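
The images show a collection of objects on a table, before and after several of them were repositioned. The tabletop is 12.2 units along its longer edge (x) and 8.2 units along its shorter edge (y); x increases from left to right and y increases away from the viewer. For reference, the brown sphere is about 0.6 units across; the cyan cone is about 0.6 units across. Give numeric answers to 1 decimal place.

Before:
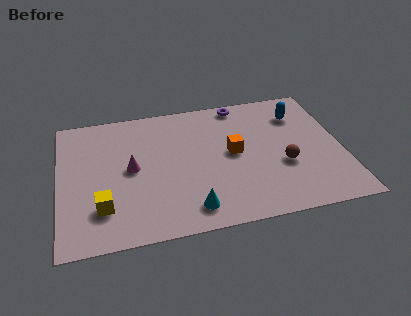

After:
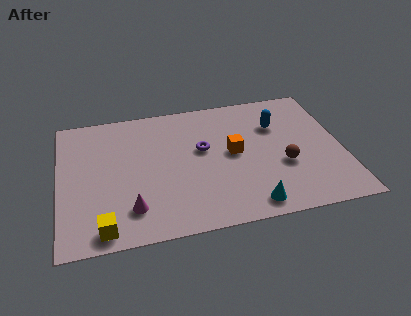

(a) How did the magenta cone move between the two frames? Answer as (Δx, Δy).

(-0.1, -2.4)

From the two frames, the magenta cone sits at roughly (3.1, 4.2) before and (3.0, 1.8) after.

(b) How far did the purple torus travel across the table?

3.2

The purple torus was near (8.0, 7.4) before and (6.2, 4.8) after, so it travelled √(1.8² + 2.6²) ≈ 3.2 units.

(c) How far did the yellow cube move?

1.2

The yellow cube moved from about (1.8, 2.1) to (1.8, 0.9), a distance of √(0.0² + 1.2²) ≈ 1.2.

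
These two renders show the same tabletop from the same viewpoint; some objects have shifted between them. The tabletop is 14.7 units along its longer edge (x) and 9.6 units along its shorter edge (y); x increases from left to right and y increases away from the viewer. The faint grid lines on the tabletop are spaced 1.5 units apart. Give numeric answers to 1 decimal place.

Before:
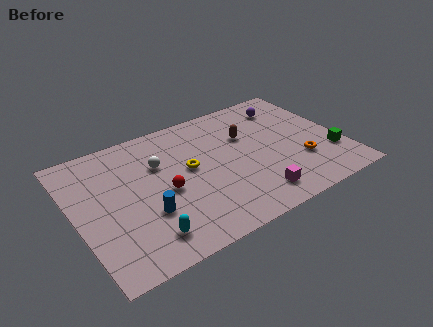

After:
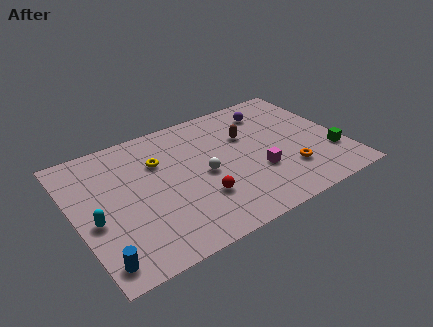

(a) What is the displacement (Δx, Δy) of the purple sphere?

(-1.0, 0.0)

The purple sphere was at about (12.3, 7.7) and moved to about (11.3, 7.7).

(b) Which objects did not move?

the green cube and the brown capsule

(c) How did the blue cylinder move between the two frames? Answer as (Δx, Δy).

(-2.8, -1.9)

From the two frames, the blue cylinder sits at roughly (3.6, 3.2) before and (0.8, 1.3) after.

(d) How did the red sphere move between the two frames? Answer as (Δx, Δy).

(1.7, -1.4)

The red sphere started near (4.8, 4.3) and ended near (6.5, 2.9).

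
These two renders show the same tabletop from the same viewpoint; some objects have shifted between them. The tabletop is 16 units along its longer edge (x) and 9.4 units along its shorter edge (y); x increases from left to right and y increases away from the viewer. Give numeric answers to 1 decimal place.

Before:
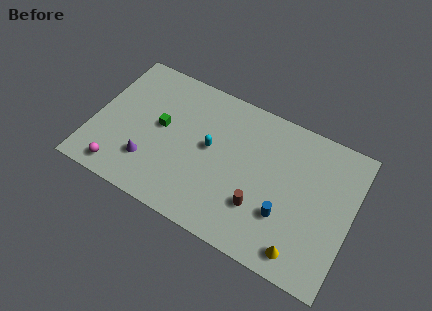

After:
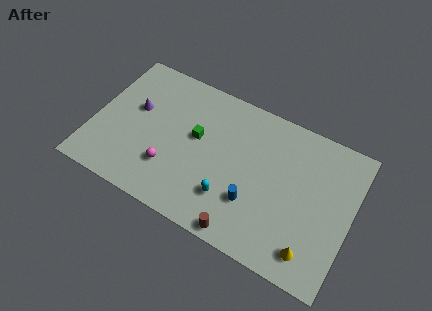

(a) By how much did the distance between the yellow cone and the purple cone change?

+2.5

The distance was about 9.8 in the first image and 12.3 in the second, so they moved 2.5 units further apart.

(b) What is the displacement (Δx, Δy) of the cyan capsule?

(1.6, -2.6)

The cyan capsule was at about (7.2, 5.1) and moved to about (8.8, 2.5).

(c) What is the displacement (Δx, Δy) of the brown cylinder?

(-0.7, -2.0)

The brown cylinder started near (10.6, 2.8) and ended near (9.9, 0.8).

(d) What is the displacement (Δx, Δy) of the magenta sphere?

(2.9, 1.5)

The magenta sphere was at about (2.1, 1.2) and moved to about (5.0, 2.7).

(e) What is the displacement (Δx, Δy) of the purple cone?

(-1.3, 3.1)

The purple cone was at about (3.7, 2.5) and moved to about (2.4, 5.6).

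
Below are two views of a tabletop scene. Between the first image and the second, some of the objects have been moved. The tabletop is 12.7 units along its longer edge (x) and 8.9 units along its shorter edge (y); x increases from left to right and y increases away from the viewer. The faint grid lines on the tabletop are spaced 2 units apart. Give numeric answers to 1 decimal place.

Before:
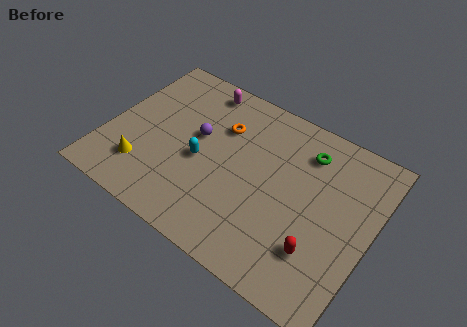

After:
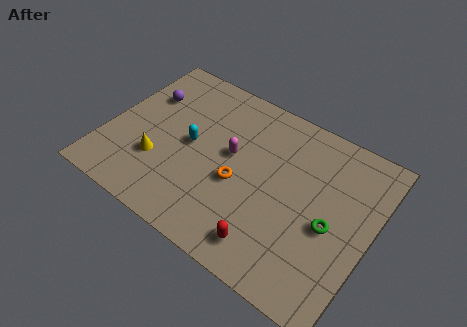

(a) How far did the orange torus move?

2.8

From (5.2, 6.2) to (6.5, 3.7), the orange torus covered √(1.3² + 2.5²) ≈ 2.8 units.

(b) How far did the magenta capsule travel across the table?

3.5

The magenta capsule was near (3.8, 7.8) before and (5.9, 5.0) after, so it travelled √(2.1² + 2.8²) ≈ 3.5 units.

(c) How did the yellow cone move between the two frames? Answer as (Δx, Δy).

(0.6, 0.7)

The yellow cone was at about (2.1, 2.1) and moved to about (2.7, 2.8).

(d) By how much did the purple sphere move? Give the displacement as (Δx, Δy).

(-2.8, 1.0)

The purple sphere started near (4.2, 5.1) and ended near (1.4, 6.1).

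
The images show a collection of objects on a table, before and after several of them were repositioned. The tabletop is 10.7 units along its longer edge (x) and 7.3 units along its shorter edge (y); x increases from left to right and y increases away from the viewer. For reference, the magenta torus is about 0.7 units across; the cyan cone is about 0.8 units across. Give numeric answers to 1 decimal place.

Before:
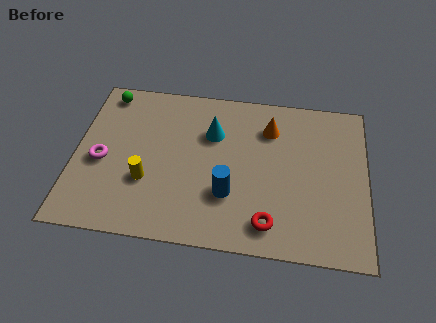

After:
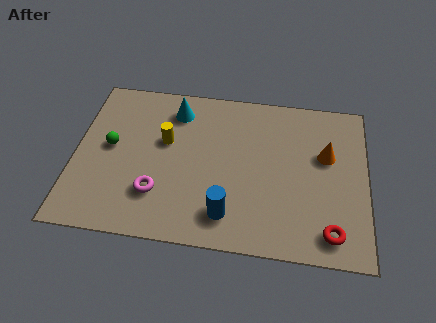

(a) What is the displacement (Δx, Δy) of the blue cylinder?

(0.0, -0.9)

The blue cylinder started near (5.7, 2.3) and ended near (5.7, 1.4).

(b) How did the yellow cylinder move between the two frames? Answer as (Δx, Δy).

(0.6, 1.9)

The yellow cylinder was at about (2.7, 2.5) and moved to about (3.3, 4.4).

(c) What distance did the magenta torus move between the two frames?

2.4

The magenta torus was near (1.0, 3.2) before and (3.1, 2.0) after, so it travelled √(2.1² + 1.2²) ≈ 2.4 units.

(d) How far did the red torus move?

2.2

The red torus moved from about (7.2, 1.2) to (9.4, 1.1), a distance of √(2.2² + 0.1²) ≈ 2.2.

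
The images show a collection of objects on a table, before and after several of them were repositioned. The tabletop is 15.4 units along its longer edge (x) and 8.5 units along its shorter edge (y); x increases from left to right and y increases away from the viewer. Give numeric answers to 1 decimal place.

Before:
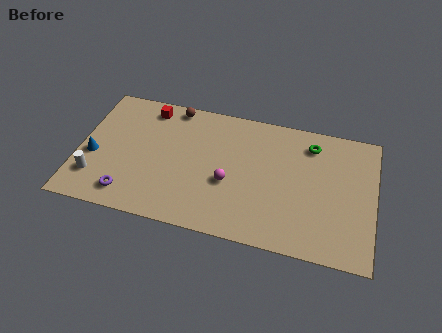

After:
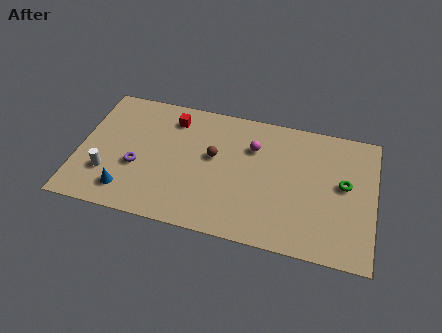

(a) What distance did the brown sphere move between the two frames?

3.6

The brown sphere was near (4.7, 7.7) before and (7.0, 4.9) after, so it travelled √(2.3² + 2.8²) ≈ 3.6 units.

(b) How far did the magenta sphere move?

2.8

From (7.9, 3.4) to (9.0, 6.0), the magenta sphere covered √(1.1² + 2.6²) ≈ 2.8 units.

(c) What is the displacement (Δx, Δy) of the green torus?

(1.8, -2.2)

The green torus was at about (12.0, 6.9) and moved to about (13.8, 4.7).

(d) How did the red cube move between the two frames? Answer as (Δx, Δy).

(1.3, -0.4)

From the two frames, the red cube sits at roughly (3.4, 7.3) before and (4.7, 6.9) after.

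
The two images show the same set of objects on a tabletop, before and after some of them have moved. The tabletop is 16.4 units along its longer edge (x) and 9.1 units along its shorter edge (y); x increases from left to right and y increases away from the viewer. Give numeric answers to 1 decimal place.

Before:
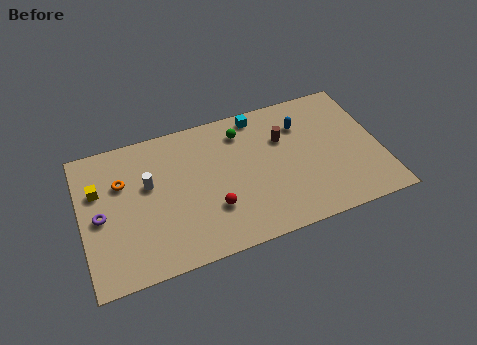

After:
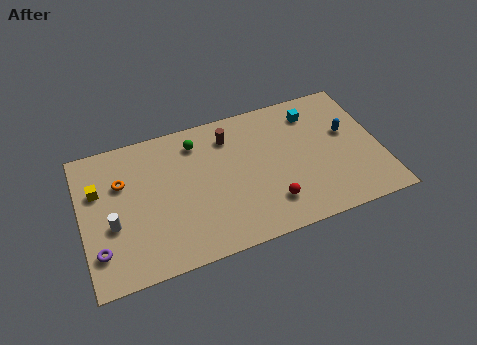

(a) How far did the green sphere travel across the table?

2.5

From (9.0, 7.3) to (6.5, 7.4), the green sphere covered √(2.5² + 0.1²) ≈ 2.5 units.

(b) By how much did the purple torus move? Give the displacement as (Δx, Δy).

(-0.2, -2.1)

The purple torus started near (1.0, 4.3) and ended near (0.8, 2.2).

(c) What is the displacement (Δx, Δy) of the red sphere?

(3.1, -0.7)

The red sphere was at about (7.0, 2.8) and moved to about (10.1, 2.1).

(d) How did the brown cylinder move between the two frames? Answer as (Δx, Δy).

(-2.9, 1.1)

The brown cylinder was at about (11.2, 6.1) and moved to about (8.3, 7.2).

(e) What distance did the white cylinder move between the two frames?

2.8

The white cylinder moved from about (3.7, 5.5) to (1.6, 3.6), a distance of √(2.1² + 1.9²) ≈ 2.8.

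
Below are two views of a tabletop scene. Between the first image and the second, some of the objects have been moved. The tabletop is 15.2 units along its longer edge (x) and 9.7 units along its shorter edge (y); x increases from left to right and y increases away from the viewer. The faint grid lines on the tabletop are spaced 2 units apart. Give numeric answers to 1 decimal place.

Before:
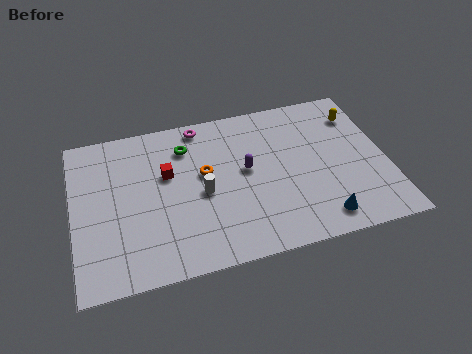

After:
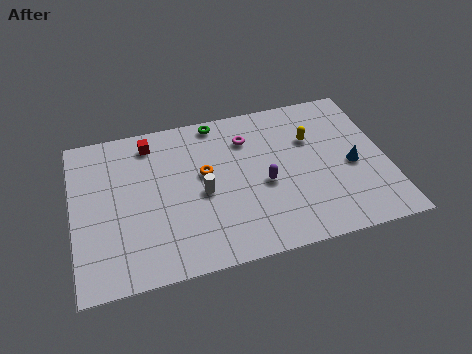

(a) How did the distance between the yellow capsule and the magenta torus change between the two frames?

-4.6

The distance was about 7.8 in the first image and 3.2 in the second, so they moved 4.6 units closer together.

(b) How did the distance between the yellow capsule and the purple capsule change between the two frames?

-2.7

Before: roughly 6.1 units apart; after: 3.4. That's 2.7 units closer together.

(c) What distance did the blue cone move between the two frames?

3.4

From (11.7, 1.4) to (13.5, 4.3), the blue cone covered √(1.8² + 2.9²) ≈ 3.4 units.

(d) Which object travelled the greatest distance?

the blue cone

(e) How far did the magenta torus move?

2.6

From (6.4, 8.7) to (8.6, 7.3), the magenta torus covered √(2.2² + 1.4²) ≈ 2.6 units.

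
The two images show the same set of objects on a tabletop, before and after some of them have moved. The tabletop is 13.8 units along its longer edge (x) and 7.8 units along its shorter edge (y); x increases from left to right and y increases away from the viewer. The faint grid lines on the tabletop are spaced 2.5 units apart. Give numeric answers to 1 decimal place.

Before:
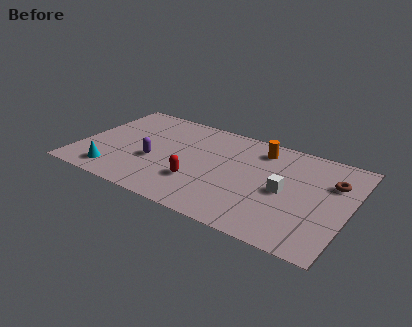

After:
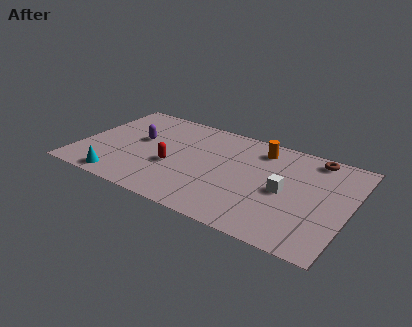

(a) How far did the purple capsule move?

1.7

From (3.9, 3.1) to (2.9, 4.5), the purple capsule covered √(1.0² + 1.4²) ≈ 1.7 units.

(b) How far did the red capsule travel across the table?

1.6

From (6.3, 2.4) to (4.9, 3.1), the red capsule covered √(1.4² + 0.7²) ≈ 1.6 units.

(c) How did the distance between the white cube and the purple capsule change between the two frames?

+1.0

They were about 6.7 units apart before and 7.7 after — 1.0 units further apart.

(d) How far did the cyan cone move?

0.6

From (2.1, 1.3) to (2.5, 0.9), the cyan cone covered √(0.4² + 0.4²) ≈ 0.6 units.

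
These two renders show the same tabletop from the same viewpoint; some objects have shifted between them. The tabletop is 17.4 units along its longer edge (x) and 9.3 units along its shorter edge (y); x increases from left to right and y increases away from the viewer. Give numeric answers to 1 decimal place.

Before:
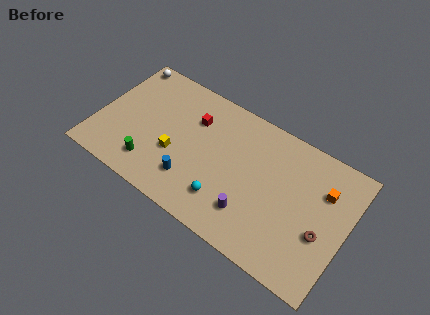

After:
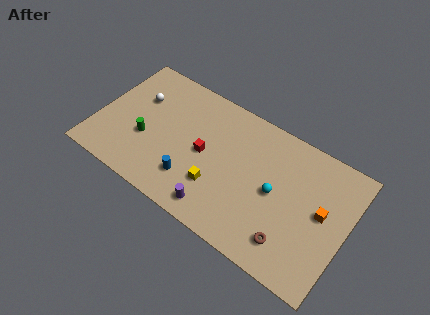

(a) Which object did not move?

the blue cylinder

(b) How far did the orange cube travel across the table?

1.5

The orange cube was near (15.6, 6.5) before and (15.7, 5.0) after, so it travelled √(0.1² + 1.5²) ≈ 1.5 units.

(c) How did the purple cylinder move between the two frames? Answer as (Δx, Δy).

(-2.2, -1.0)

The purple cylinder was at about (11.2, 2.3) and moved to about (9.0, 1.3).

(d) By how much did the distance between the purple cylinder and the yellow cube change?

-4.2

They were about 5.7 units apart before and 1.5 after — 4.2 units closer together.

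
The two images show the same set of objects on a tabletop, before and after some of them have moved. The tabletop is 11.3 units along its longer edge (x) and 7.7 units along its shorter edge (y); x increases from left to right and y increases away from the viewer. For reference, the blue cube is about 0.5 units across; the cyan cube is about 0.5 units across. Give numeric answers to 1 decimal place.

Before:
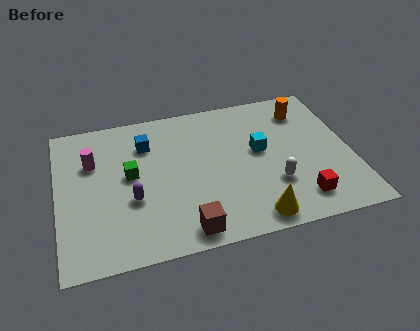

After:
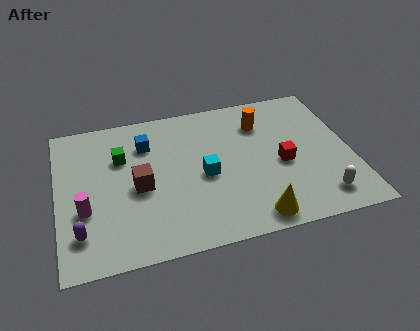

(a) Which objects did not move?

the yellow cone and the blue cube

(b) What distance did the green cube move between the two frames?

1.0

From (2.8, 4.2) to (2.5, 5.2), the green cube covered √(0.3² + 1.0²) ≈ 1.0 units.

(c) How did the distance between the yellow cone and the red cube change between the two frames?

+0.9

Before: roughly 1.9 units apart; after: 2.8. That's 0.9 units further apart.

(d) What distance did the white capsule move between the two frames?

2.0

From (8.2, 2.4) to (9.9, 1.3), the white capsule covered √(1.7² + 1.1²) ≈ 2.0 units.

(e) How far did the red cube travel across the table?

2.1

The red cube moved from about (9.1, 1.4) to (8.6, 3.4), a distance of √(0.5² + 2.0²) ≈ 2.1.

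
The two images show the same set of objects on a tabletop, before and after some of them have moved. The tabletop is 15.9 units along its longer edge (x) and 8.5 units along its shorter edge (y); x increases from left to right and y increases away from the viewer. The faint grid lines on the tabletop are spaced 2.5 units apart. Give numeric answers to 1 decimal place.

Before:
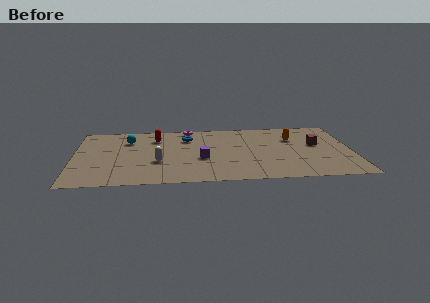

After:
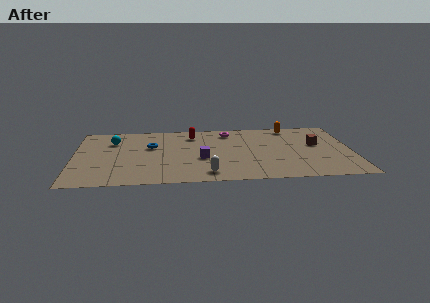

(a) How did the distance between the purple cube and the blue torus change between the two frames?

+0.4

Before: roughly 3.1 units apart; after: 3.5. That's 0.4 units further apart.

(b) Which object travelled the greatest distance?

the white capsule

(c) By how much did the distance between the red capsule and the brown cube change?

-2.0

They were about 9.3 units apart before and 7.3 after — 2.0 units closer together.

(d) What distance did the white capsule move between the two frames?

3.3

The white capsule moved from about (4.8, 3.1) to (7.6, 1.3), a distance of √(2.8² + 1.8²) ≈ 3.3.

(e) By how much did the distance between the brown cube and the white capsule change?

-2.0

The distance was about 9.3 in the first image and 7.3 in the second, so they moved 2.0 units closer together.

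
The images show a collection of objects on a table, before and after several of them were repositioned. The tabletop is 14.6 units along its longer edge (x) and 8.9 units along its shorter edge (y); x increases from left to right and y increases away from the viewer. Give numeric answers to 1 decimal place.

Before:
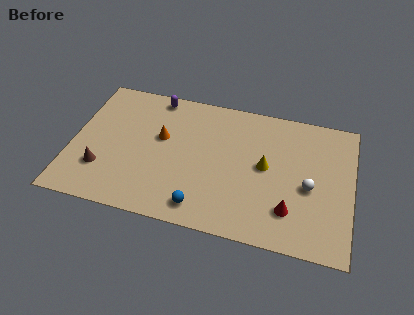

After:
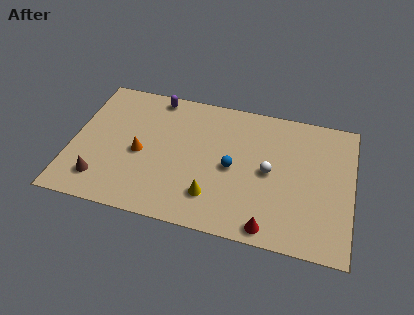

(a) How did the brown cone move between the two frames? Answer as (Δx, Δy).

(0.0, -0.7)

The brown cone started near (1.7, 2.5) and ended near (1.7, 1.8).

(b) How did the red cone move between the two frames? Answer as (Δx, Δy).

(-1.0, -1.3)

The red cone was at about (11.5, 2.2) and moved to about (10.5, 0.9).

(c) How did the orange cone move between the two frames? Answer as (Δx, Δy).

(-1.0, -1.3)

The orange cone was at about (4.6, 5.3) and moved to about (3.6, 4.0).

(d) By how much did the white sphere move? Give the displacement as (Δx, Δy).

(-2.1, 0.5)

The white sphere started near (12.4, 3.9) and ended near (10.3, 4.4).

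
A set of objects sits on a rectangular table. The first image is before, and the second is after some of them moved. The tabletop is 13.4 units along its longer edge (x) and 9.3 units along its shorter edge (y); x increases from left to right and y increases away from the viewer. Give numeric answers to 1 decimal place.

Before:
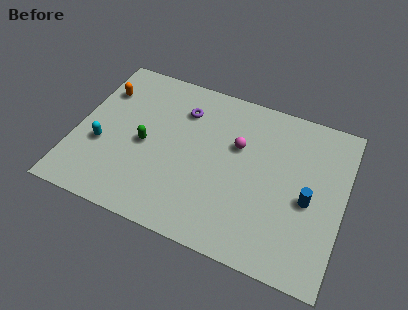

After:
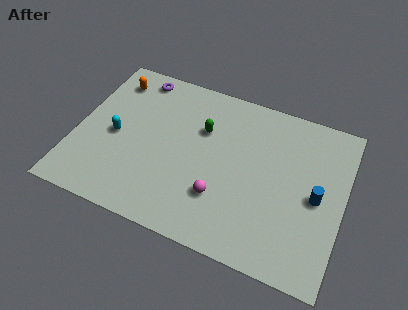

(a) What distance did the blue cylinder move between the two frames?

0.5

From (11.7, 4.1) to (12.1, 4.4), the blue cylinder covered √(0.4² + 0.3²) ≈ 0.5 units.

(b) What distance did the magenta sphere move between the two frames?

3.2

The magenta sphere moved from about (8.0, 5.9) to (7.5, 2.7), a distance of √(0.5² + 3.2²) ≈ 3.2.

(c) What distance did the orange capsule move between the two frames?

0.9

From (1.0, 6.8) to (1.4, 7.6), the orange capsule covered √(0.4² + 0.8²) ≈ 0.9 units.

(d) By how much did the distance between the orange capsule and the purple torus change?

-2.8

They were about 4.1 units apart before and 1.3 after — 2.8 units closer together.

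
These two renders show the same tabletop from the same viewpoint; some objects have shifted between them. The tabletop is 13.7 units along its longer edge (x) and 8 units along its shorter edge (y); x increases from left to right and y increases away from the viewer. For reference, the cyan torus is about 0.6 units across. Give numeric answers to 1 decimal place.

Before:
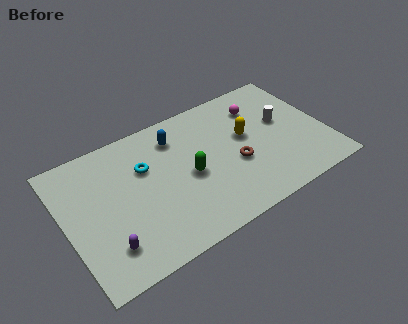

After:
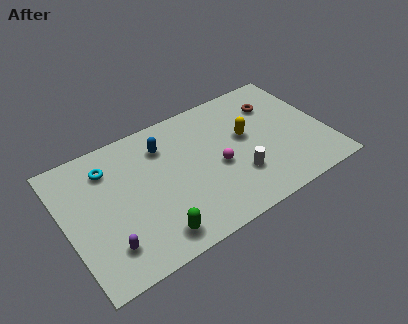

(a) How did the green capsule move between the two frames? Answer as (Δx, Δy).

(-2.3, -2.5)

The green capsule started near (6.4, 3.7) and ended near (4.1, 1.2).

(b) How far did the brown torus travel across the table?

3.7

The brown torus moved from about (8.8, 3.2) to (11.4, 5.9), a distance of √(2.6² + 2.7²) ≈ 3.7.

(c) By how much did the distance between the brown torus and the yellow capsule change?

+0.6

The distance was about 1.6 in the first image and 2.2 in the second, so they moved 0.6 units further apart.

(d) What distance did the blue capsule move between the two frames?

0.7

The blue capsule was near (6.1, 6.3) before and (5.4, 6.1) after, so it travelled √(0.7² + 0.2²) ≈ 0.7 units.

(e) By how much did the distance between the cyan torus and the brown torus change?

+3.9

The distance was about 5.0 in the first image and 8.9 in the second, so they moved 3.9 units further apart.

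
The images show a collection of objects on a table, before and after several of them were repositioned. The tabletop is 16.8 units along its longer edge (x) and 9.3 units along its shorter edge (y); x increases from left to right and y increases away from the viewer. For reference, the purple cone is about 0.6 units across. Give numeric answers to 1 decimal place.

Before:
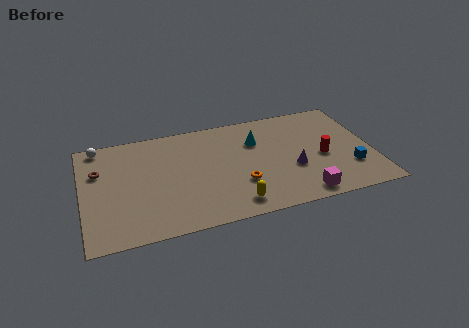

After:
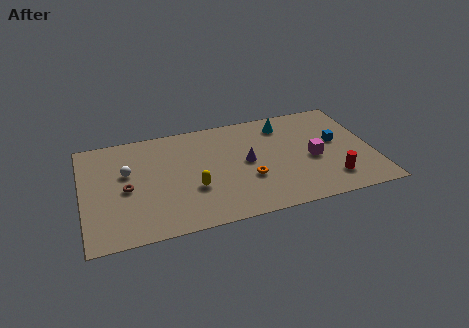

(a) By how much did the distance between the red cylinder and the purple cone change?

+3.6

Before: roughly 1.9 units apart; after: 5.5. That's 3.6 units further apart.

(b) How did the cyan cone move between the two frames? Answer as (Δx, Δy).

(1.7, 1.1)

The cyan cone started near (10.2, 6.5) and ended near (11.9, 7.6).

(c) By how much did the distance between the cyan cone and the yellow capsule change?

+1.7

The distance was about 5.4 in the first image and 7.1 in the second, so they moved 1.7 units further apart.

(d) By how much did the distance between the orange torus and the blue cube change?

-0.8

The distance was about 6.4 in the first image and 5.6 in the second, so they moved 0.8 units closer together.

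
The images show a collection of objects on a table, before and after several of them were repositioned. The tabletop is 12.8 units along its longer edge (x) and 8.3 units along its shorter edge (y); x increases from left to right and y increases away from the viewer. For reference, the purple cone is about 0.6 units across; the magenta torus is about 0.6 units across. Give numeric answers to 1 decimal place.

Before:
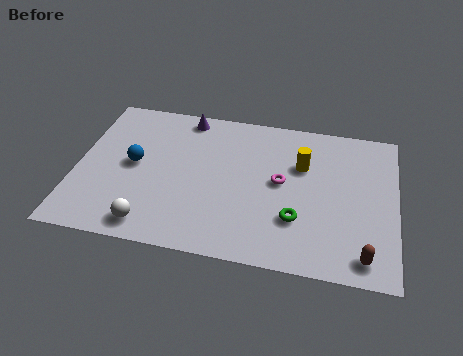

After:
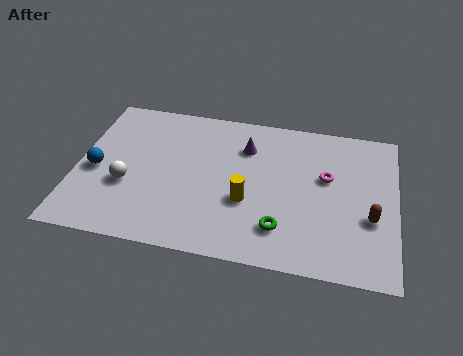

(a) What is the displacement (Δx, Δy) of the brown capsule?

(0.2, 2.0)

The brown capsule was at about (11.6, 1.1) and moved to about (11.8, 3.1).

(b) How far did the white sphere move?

2.3

The white sphere was near (3.2, 1.1) before and (2.1, 3.1) after, so it travelled √(1.1² + 2.0²) ≈ 2.3 units.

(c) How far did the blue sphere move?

1.6

The blue sphere was near (2.3, 4.3) before and (0.8, 3.7) after, so it travelled √(1.5² + 0.6²) ≈ 1.6 units.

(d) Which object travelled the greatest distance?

the yellow cylinder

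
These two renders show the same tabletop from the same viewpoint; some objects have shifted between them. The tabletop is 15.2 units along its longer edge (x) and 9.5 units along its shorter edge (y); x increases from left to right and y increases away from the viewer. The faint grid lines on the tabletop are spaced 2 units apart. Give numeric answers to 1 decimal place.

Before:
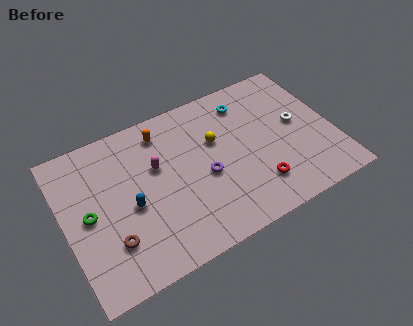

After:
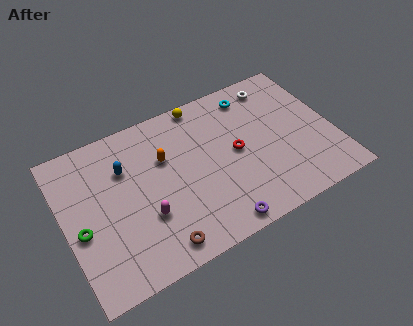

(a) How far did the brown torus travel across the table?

2.8

The brown torus was near (2.3, 2.6) before and (4.7, 1.2) after, so it travelled √(2.4² + 1.4²) ≈ 2.8 units.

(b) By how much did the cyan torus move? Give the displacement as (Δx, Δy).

(0.4, 0.3)

From the two frames, the cyan torus sits at roughly (10.7, 7.7) before and (11.1, 8.0) after.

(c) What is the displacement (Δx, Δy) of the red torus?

(-0.8, 2.6)

From the two frames, the red torus sits at roughly (10.5, 2.2) before and (9.7, 4.8) after.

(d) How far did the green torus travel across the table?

0.9

The green torus was near (1.3, 4.7) before and (0.8, 4.0) after, so it travelled √(0.5² + 0.7²) ≈ 0.9 units.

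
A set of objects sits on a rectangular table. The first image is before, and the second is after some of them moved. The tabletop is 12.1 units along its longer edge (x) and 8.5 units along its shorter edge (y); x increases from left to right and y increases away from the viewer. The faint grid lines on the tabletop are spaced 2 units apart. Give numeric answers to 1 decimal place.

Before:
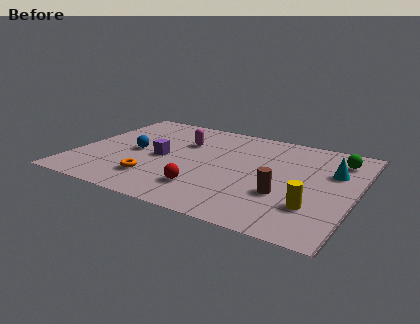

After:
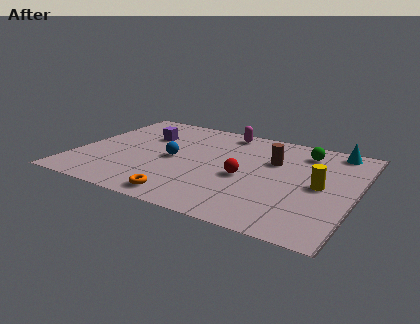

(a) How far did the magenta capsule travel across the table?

2.3

From (4.4, 5.8) to (6.0, 7.5), the magenta capsule covered √(1.6² + 1.7²) ≈ 2.3 units.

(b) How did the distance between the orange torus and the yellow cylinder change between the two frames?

-0.5

The distance was about 6.8 in the first image and 6.3 in the second, so they moved 0.5 units closer together.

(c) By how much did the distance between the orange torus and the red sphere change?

+1.3

The distance was about 2.2 in the first image and 3.5 in the second, so they moved 1.3 units further apart.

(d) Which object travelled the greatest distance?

the brown cylinder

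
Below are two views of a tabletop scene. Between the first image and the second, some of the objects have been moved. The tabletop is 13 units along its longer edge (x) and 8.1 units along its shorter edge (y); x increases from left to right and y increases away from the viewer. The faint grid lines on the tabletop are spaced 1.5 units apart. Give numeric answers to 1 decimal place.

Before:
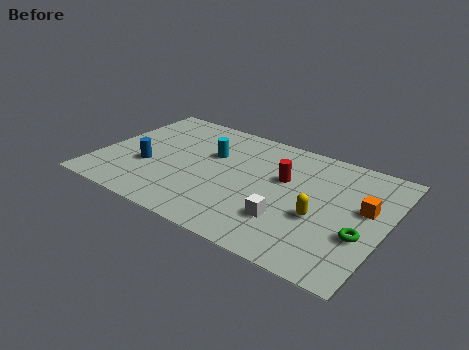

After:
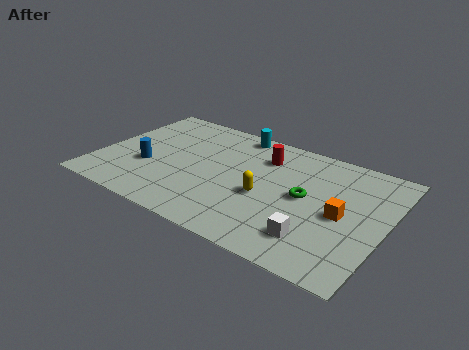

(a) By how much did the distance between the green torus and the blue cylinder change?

-2.6

Before: roughly 9.8 units apart; after: 7.2. That's 2.6 units closer together.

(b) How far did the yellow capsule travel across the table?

2.5

The yellow capsule was near (10.2, 3.2) before and (7.7, 3.4) after, so it travelled √(2.5² + 0.2²) ≈ 2.5 units.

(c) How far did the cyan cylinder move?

2.2

The cyan cylinder moved from about (4.9, 5.2) to (5.7, 7.3), a distance of √(0.8² + 2.1²) ≈ 2.2.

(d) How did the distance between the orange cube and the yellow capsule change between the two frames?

+1.1

The distance was about 2.3 in the first image and 3.4 in the second, so they moved 1.1 units further apart.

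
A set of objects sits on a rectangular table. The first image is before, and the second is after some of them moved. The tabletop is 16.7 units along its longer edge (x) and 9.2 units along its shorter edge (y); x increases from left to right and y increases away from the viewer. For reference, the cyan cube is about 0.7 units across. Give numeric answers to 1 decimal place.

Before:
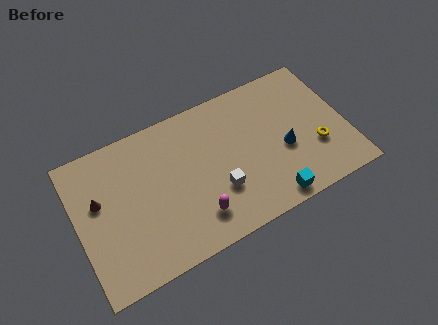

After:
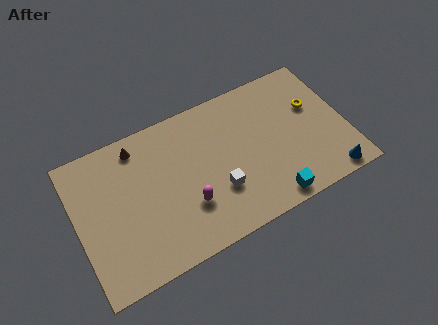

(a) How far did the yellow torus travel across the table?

2.7

The yellow torus was near (14.7, 3.1) before and (14.9, 5.8) after, so it travelled √(0.2² + 2.7²) ≈ 2.7 units.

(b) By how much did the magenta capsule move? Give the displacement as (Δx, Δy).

(-0.4, 0.9)

The magenta capsule started near (7.0, 2.0) and ended near (6.6, 2.9).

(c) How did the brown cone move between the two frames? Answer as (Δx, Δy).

(2.7, 2.3)

From the two frames, the brown cone sits at roughly (1.4, 5.6) before and (4.1, 7.9) after.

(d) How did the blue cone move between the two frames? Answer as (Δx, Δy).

(2.4, -2.9)

From the two frames, the blue cone sits at roughly (12.8, 3.8) before and (15.2, 0.9) after.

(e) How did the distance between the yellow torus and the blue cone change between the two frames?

+2.9

They were about 2.0 units apart before and 4.9 after — 2.9 units further apart.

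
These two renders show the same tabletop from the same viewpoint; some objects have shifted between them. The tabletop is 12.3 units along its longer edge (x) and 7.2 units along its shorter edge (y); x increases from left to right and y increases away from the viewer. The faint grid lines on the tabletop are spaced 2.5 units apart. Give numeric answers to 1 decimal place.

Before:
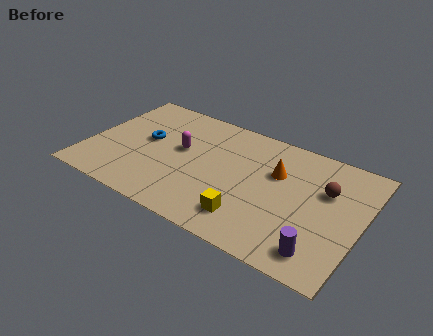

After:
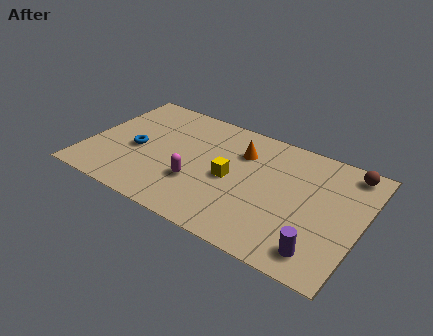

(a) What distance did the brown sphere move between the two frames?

1.8

The brown sphere was near (10.6, 4.7) before and (11.4, 6.3) after, so it travelled √(0.8² + 1.6²) ≈ 1.8 units.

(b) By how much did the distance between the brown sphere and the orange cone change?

+2.6

Before: roughly 2.2 units apart; after: 4.8. That's 2.6 units further apart.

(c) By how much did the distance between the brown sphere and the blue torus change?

+1.6

Before: roughly 8.1 units apart; after: 9.7. That's 1.6 units further apart.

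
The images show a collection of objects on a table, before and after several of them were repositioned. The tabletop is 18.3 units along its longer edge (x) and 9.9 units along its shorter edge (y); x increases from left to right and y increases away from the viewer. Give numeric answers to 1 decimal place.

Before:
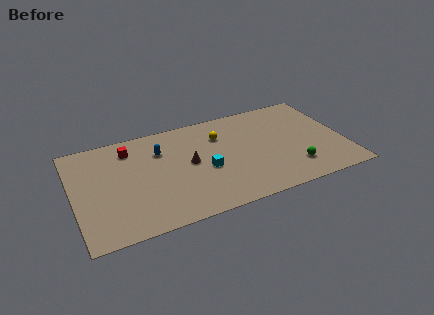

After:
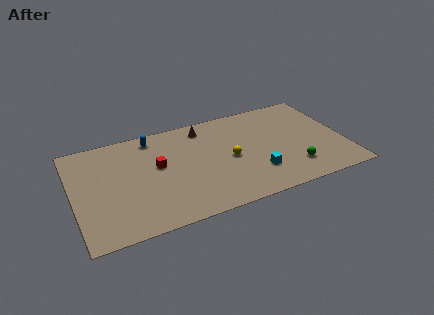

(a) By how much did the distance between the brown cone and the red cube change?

-0.4

They were about 4.7 units apart before and 4.3 after — 0.4 units closer together.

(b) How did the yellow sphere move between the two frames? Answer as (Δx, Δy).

(0.4, -2.5)

From the two frames, the yellow sphere sits at roughly (10.1, 7.2) before and (10.5, 4.7) after.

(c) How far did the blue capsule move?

1.6

From (6.0, 7.1) to (5.6, 8.6), the blue capsule covered √(0.4² + 1.5²) ≈ 1.6 units.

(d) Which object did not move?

the green sphere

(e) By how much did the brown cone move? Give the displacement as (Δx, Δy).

(1.3, 3.2)

The brown cone was at about (7.8, 5.2) and moved to about (9.1, 8.4).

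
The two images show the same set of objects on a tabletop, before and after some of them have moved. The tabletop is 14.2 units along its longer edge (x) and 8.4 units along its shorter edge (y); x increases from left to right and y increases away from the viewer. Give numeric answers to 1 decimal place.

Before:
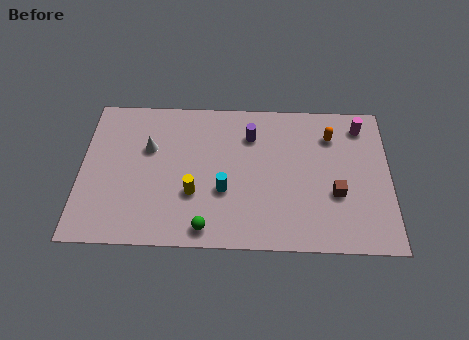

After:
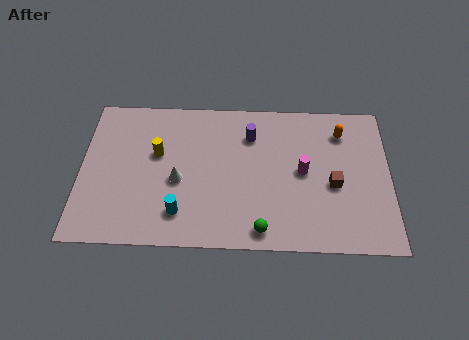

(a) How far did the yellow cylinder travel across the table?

2.8

From (5.2, 2.9) to (3.5, 5.1), the yellow cylinder covered √(1.7² + 2.2²) ≈ 2.8 units.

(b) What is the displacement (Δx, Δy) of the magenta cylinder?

(-2.7, -2.7)

The magenta cylinder was at about (12.9, 7.0) and moved to about (10.2, 4.3).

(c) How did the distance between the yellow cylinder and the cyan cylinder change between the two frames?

+2.1

Before: roughly 1.4 units apart; after: 3.5. That's 2.1 units further apart.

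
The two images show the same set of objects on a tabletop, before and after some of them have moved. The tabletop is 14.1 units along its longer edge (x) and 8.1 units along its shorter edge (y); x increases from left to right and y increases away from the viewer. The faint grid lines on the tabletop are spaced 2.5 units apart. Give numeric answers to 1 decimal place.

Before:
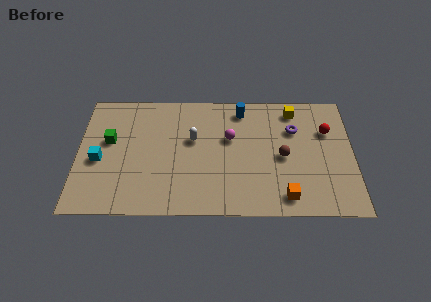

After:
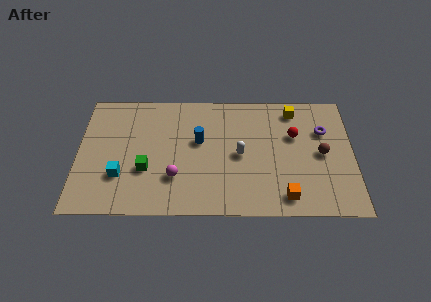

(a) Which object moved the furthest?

the magenta sphere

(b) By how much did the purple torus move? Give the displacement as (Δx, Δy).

(1.5, -0.1)

The purple torus started near (11.1, 5.6) and ended near (12.6, 5.5).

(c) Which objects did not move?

the yellow cube and the orange cube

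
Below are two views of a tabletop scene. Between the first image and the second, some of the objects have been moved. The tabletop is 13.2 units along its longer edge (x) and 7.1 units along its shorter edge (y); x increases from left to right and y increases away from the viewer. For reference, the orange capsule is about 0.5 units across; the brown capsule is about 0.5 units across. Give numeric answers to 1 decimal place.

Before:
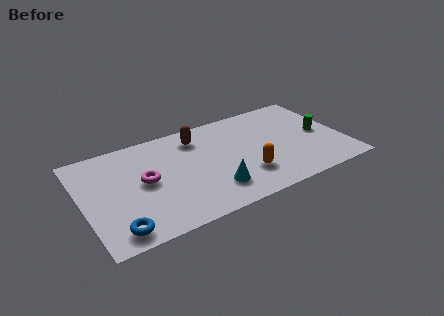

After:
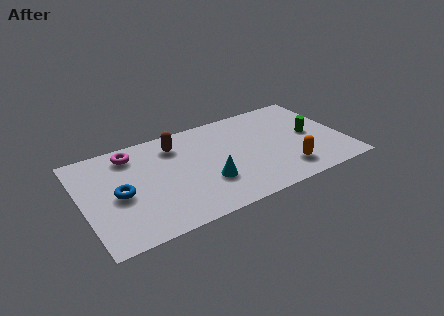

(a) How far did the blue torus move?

2.3

From (1.4, 1.0) to (1.8, 3.3), the blue torus covered √(0.4² + 2.3²) ≈ 2.3 units.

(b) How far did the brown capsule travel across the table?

1.1

The brown capsule moved from about (6.0, 5.7) to (4.9, 5.6), a distance of √(1.1² + 0.1²) ≈ 1.1.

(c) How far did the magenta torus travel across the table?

2.2

From (3.1, 3.7) to (2.7, 5.9), the magenta torus covered √(0.4² + 2.2²) ≈ 2.2 units.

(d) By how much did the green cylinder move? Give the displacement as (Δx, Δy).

(-0.5, 0.1)

The green cylinder was at about (12.1, 3.5) and moved to about (11.6, 3.6).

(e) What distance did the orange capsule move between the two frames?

2.1

The orange capsule moved from about (8.0, 2.0) to (10.0, 1.5), a distance of √(2.0² + 0.5²) ≈ 2.1.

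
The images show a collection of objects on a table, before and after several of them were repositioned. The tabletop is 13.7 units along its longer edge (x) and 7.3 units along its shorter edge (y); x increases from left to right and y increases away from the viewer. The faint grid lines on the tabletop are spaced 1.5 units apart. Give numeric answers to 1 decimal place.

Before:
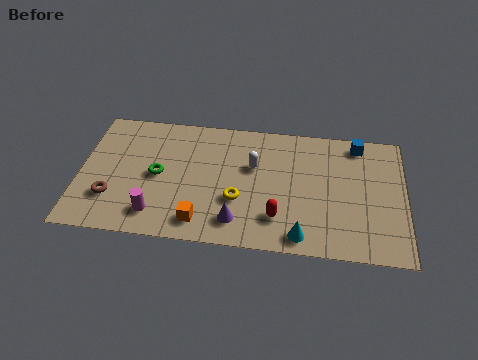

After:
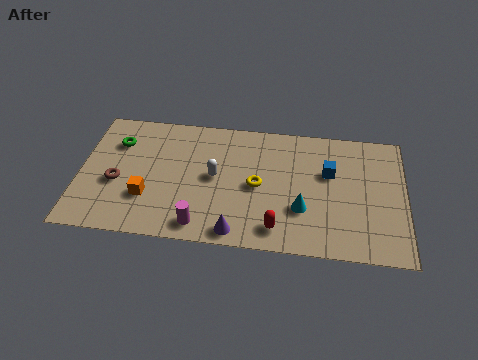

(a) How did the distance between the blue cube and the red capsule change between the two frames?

-1.7

They were about 5.7 units apart before and 4.0 after — 1.7 units closer together.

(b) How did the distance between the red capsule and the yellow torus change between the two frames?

+0.6

The distance was about 1.9 in the first image and 2.5 in the second, so they moved 0.6 units further apart.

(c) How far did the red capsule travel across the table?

0.6

The red capsule moved from about (8.4, 1.8) to (8.4, 1.2), a distance of √(0.0² + 0.6²) ≈ 0.6.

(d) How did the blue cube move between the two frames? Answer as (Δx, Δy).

(-1.2, -1.8)

The blue cube started near (11.7, 6.4) and ended near (10.5, 4.6).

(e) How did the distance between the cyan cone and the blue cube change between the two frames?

-3.5

The distance was about 6.0 in the first image and 2.5 in the second, so they moved 3.5 units closer together.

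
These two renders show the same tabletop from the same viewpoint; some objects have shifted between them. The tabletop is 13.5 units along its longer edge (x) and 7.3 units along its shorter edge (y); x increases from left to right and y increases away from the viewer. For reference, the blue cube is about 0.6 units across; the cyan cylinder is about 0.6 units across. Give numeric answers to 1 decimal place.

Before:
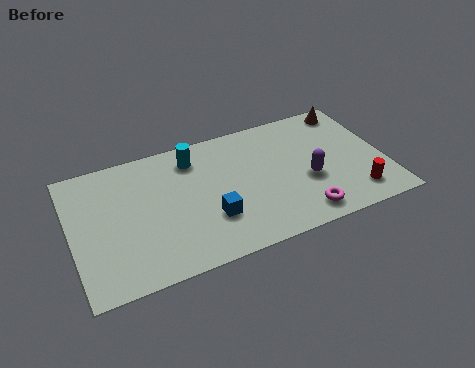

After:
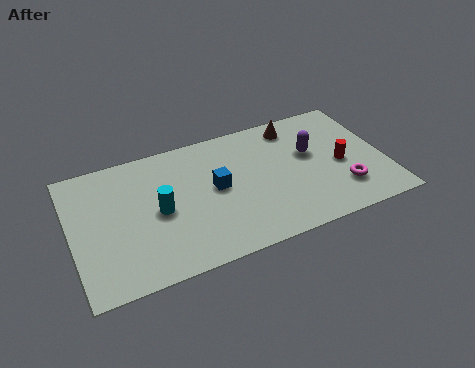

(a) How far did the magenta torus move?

2.1

From (9.6, 1.1) to (11.5, 1.9), the magenta torus covered √(1.9² + 0.8²) ≈ 2.1 units.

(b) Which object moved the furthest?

the cyan cylinder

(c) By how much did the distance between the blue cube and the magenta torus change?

+1.7

Before: roughly 4.0 units apart; after: 5.7. That's 1.7 units further apart.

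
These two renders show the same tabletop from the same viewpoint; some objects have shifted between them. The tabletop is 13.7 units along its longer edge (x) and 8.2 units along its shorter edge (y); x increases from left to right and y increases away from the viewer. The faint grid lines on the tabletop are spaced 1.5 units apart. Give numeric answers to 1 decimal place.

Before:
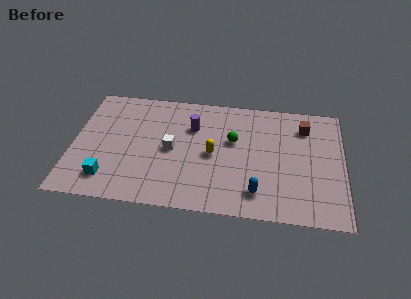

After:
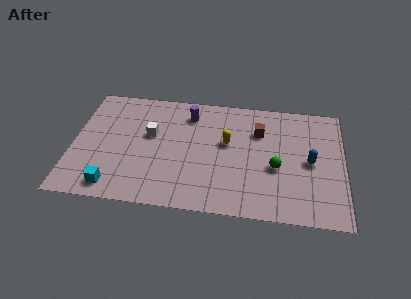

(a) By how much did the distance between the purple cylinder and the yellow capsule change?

+0.6

Before: roughly 2.1 units apart; after: 2.7. That's 0.6 units further apart.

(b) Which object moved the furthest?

the blue capsule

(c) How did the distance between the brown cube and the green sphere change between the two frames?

-1.3

Before: roughly 3.9 units apart; after: 2.6. That's 1.3 units closer together.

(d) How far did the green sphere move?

2.7

The green sphere moved from about (8.1, 5.0) to (10.3, 3.4), a distance of √(2.2² + 1.6²) ≈ 2.7.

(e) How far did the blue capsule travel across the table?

3.5

The blue capsule moved from about (9.4, 1.6) to (12.0, 4.0), a distance of √(2.6² + 2.4²) ≈ 3.5.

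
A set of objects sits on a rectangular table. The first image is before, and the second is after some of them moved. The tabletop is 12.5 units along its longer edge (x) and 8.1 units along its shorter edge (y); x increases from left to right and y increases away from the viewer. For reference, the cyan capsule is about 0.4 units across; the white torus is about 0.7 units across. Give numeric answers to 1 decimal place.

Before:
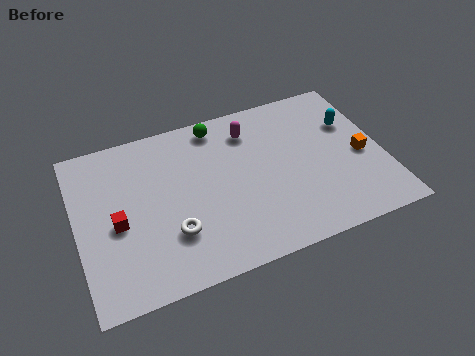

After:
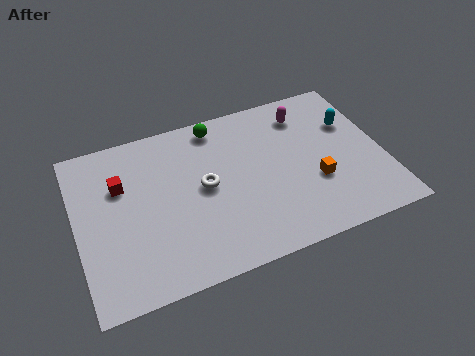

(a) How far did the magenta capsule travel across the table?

2.3

The magenta capsule moved from about (7.3, 6.4) to (9.6, 6.5), a distance of √(2.3² + 0.1²) ≈ 2.3.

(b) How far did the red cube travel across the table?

1.8

From (1.6, 3.6) to (1.9, 5.4), the red cube covered √(0.3² + 1.8²) ≈ 1.8 units.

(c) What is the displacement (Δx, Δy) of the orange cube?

(-2.0, -0.7)

From the two frames, the orange cube sits at roughly (11.6, 3.6) before and (9.6, 2.9) after.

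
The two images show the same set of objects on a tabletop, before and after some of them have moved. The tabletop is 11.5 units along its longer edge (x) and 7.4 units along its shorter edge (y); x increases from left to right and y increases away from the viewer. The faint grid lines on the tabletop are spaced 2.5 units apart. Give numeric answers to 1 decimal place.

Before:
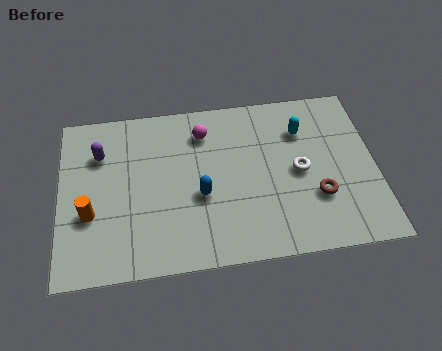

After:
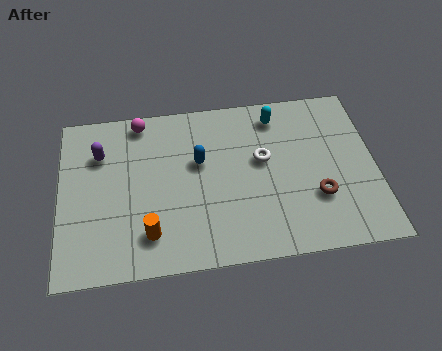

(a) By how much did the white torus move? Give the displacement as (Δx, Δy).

(-1.3, 0.7)

The white torus was at about (8.7, 3.6) and moved to about (7.4, 4.3).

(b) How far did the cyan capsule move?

1.2

The cyan capsule was near (8.9, 5.4) before and (8.0, 6.2) after, so it travelled √(0.9² + 0.8²) ≈ 1.2 units.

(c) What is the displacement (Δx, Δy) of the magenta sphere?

(-2.3, 0.8)

From the two frames, the magenta sphere sits at roughly (5.3, 5.8) before and (3.0, 6.6) after.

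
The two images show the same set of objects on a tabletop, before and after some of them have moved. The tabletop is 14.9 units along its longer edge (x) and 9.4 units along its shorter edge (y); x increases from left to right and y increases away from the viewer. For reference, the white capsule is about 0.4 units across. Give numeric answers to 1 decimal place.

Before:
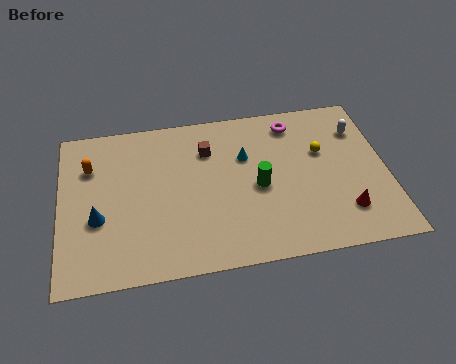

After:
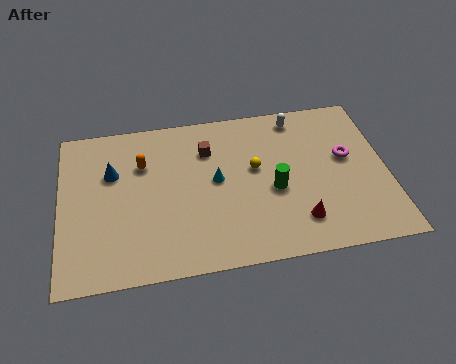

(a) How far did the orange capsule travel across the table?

2.4

From (1.4, 6.7) to (3.8, 6.5), the orange capsule covered √(2.4² + 0.2²) ≈ 2.4 units.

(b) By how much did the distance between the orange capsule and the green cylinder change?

-1.6

The distance was about 8.0 in the first image and 6.4 in the second, so they moved 1.6 units closer together.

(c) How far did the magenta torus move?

3.4

The magenta torus moved from about (10.8, 7.9) to (13.1, 5.4), a distance of √(2.3² + 2.5²) ≈ 3.4.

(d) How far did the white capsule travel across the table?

3.0

The white capsule moved from about (13.8, 7.0) to (11.0, 8.2), a distance of √(2.8² + 1.2²) ≈ 3.0.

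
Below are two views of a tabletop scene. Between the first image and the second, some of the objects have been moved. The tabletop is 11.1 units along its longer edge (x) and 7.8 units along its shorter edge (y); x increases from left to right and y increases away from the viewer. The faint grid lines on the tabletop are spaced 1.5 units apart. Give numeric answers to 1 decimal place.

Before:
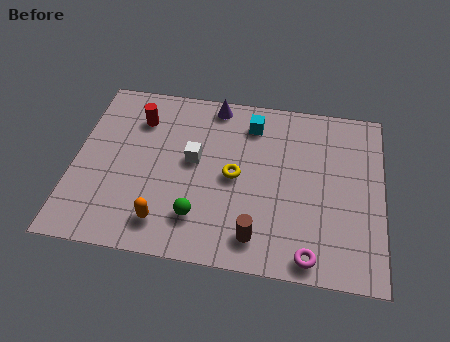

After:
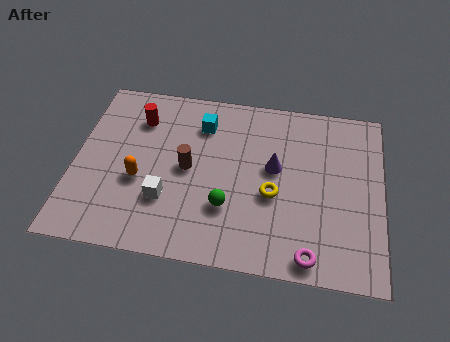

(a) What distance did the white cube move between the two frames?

2.1

The white cube moved from about (4.3, 4.3) to (3.4, 2.4), a distance of √(0.9² + 1.9²) ≈ 2.1.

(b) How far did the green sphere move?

1.2

The green sphere moved from about (4.6, 1.8) to (5.6, 2.4), a distance of √(1.0² + 0.6²) ≈ 1.2.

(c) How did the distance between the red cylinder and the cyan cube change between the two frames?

-1.8

Before: roughly 4.1 units apart; after: 2.3. That's 1.8 units closer together.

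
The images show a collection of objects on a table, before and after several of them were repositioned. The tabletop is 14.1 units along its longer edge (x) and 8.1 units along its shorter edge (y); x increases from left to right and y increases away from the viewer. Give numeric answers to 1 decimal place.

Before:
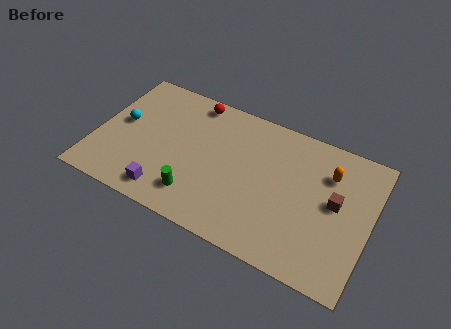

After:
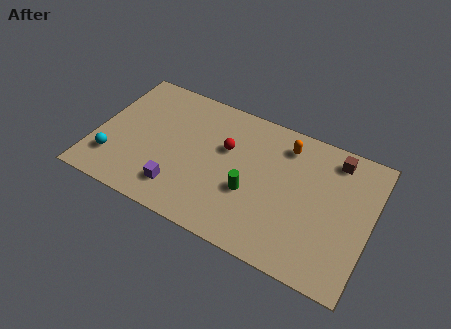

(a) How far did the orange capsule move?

2.4

The orange capsule was near (11.8, 5.9) before and (9.5, 6.6) after, so it travelled √(2.3² + 0.7²) ≈ 2.4 units.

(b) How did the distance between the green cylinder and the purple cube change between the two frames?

+2.2

Before: roughly 1.6 units apart; after: 3.8. That's 2.2 units further apart.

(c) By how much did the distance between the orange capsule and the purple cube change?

-2.2

The distance was about 9.1 in the first image and 6.9 in the second, so they moved 2.2 units closer together.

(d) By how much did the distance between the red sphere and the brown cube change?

-2.5

They were about 8.2 units apart before and 5.7 after — 2.5 units closer together.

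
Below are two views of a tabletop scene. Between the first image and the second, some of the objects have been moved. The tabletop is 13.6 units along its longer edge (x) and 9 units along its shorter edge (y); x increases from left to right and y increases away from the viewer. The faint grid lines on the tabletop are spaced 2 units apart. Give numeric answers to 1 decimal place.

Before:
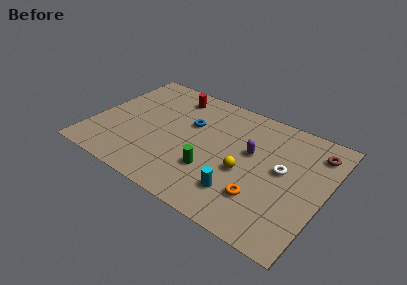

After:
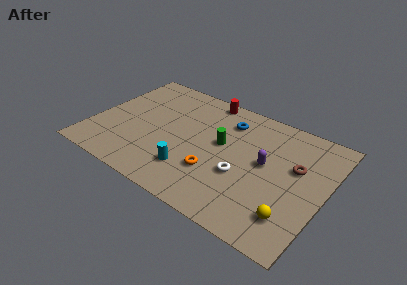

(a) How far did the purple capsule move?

1.0

The purple capsule was near (9.2, 5.3) before and (10.1, 4.9) after, so it travelled √(0.9² + 0.4²) ≈ 1.0 units.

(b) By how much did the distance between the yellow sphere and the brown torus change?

-1.5

The distance was about 5.0 in the first image and 3.5 in the second, so they moved 1.5 units closer together.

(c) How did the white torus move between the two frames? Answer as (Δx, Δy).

(-2.1, -1.5)

The white torus was at about (11.1, 4.9) and moved to about (9.0, 3.4).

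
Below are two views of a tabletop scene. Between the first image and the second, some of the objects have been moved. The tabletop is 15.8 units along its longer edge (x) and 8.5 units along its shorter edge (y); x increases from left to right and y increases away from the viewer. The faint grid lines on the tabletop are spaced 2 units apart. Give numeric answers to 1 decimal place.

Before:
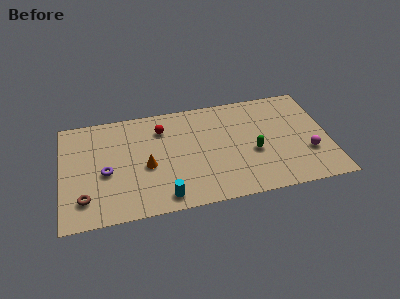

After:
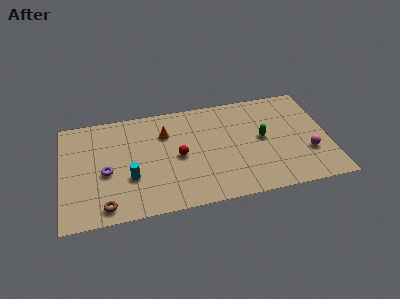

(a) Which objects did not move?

the purple torus and the magenta sphere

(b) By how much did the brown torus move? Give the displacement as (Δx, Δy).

(1.2, -0.8)

From the two frames, the brown torus sits at roughly (1.3, 1.9) before and (2.5, 1.1) after.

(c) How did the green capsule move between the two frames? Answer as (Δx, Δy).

(0.6, 1.0)

From the two frames, the green capsule sits at roughly (11.3, 3.5) before and (11.9, 4.5) after.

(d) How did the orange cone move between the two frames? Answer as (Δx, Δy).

(1.2, 2.4)

From the two frames, the orange cone sits at roughly (5.0, 3.7) before and (6.2, 6.1) after.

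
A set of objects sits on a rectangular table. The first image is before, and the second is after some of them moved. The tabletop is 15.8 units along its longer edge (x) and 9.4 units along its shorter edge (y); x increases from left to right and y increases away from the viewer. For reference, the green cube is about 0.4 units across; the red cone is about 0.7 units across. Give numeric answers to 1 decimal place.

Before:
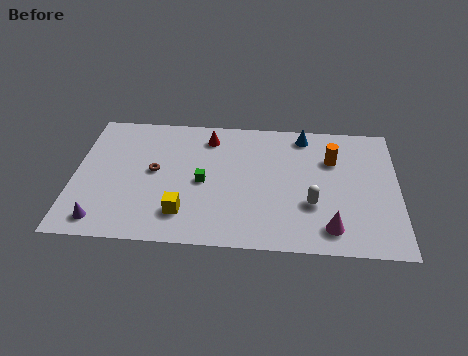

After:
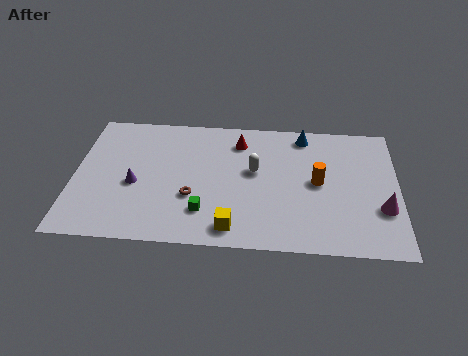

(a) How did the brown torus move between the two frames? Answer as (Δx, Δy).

(1.9, -1.7)

The brown torus started near (3.9, 5.0) and ended near (5.8, 3.3).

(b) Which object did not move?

the blue cone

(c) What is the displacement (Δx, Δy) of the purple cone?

(1.5, 2.7)

The purple cone was at about (1.5, 1.3) and moved to about (3.0, 4.0).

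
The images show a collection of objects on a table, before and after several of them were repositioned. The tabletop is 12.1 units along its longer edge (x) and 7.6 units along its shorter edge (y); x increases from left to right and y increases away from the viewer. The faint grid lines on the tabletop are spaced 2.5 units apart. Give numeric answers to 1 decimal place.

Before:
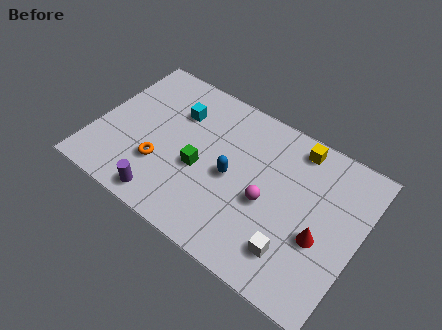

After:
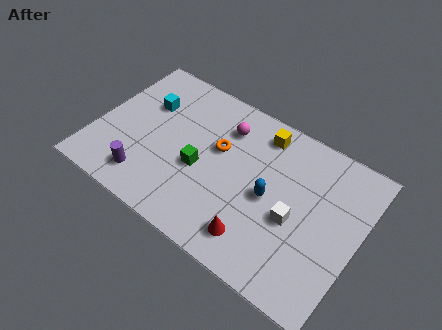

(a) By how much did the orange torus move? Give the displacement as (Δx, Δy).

(2.3, 2.2)

From the two frames, the orange torus sits at roughly (3.2, 2.4) before and (5.5, 4.6) after.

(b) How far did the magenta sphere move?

3.5

From (8.0, 3.3) to (5.6, 5.8), the magenta sphere covered √(2.4² + 2.5²) ≈ 3.5 units.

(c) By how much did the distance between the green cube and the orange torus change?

-0.4

Before: roughly 1.9 units apart; after: 1.5. That's 0.4 units closer together.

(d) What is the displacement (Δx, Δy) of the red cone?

(-2.6, -1.6)

The red cone was at about (10.5, 3.0) and moved to about (7.9, 1.4).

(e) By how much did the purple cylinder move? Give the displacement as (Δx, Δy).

(-1.0, 0.5)

The purple cylinder started near (3.7, 0.9) and ended near (2.7, 1.4).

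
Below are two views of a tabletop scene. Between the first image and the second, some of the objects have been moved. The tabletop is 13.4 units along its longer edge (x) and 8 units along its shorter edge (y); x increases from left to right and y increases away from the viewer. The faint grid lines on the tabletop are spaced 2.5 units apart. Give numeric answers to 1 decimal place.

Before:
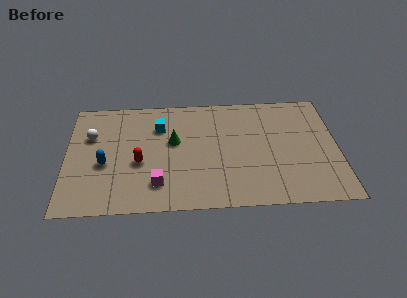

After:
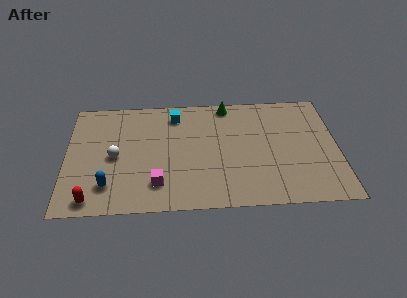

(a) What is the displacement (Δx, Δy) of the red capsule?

(-2.3, -2.4)

The red capsule started near (3.6, 3.3) and ended near (1.3, 0.9).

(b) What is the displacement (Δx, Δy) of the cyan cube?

(0.8, 0.8)

From the two frames, the cyan cube sits at roughly (4.6, 5.8) before and (5.4, 6.6) after.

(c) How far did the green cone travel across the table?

3.7

The green cone moved from about (5.3, 4.7) to (8.0, 7.2), a distance of √(2.7² + 2.5²) ≈ 3.7.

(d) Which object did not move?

the magenta cube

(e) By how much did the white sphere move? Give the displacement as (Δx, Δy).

(1.2, -1.5)

From the two frames, the white sphere sits at roughly (1.2, 5.3) before and (2.4, 3.8) after.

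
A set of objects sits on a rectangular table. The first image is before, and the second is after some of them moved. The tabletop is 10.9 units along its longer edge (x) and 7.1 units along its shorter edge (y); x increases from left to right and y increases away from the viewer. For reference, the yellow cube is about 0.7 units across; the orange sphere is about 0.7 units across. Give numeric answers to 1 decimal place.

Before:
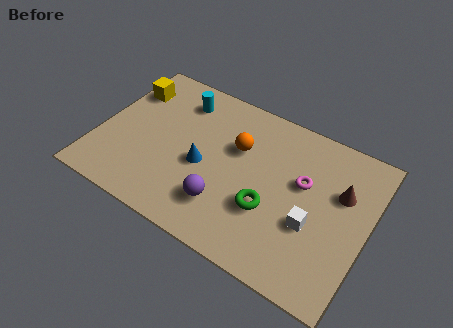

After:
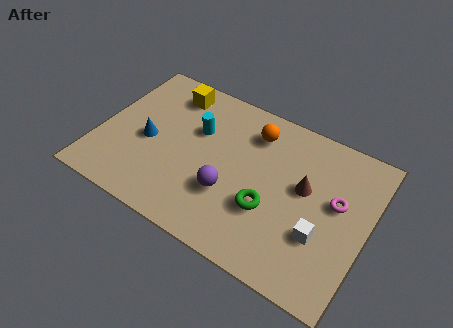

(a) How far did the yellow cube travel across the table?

1.8

From (0.8, 5.3) to (2.5, 5.9), the yellow cube covered √(1.7² + 0.6²) ≈ 1.8 units.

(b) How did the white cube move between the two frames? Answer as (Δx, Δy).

(0.4, -0.3)

The white cube was at about (8.8, 2.7) and moved to about (9.2, 2.4).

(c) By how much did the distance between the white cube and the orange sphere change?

+0.7

The distance was about 3.8 in the first image and 4.5 in the second, so they moved 0.7 units further apart.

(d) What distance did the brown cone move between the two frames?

1.5

From (9.7, 4.6) to (8.3, 4.1), the brown cone covered √(1.4² + 0.5²) ≈ 1.5 units.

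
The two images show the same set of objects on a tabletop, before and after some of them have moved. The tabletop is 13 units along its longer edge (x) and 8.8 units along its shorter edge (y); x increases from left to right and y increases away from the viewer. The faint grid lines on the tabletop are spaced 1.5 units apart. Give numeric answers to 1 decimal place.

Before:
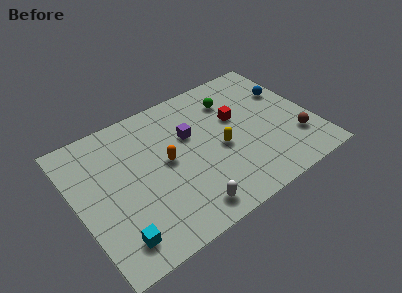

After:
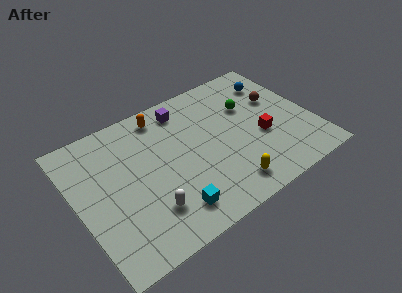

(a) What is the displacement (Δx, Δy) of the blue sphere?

(-0.5, 1.0)

From the two frames, the blue sphere sits at roughly (12.0, 5.8) before and (11.5, 6.8) after.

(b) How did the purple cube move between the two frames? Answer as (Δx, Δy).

(0.0, 1.8)

From the two frames, the purple cube sits at roughly (6.4, 5.6) before and (6.4, 7.4) after.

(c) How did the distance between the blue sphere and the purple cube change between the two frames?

-0.5

They were about 5.6 units apart before and 5.1 after — 0.5 units closer together.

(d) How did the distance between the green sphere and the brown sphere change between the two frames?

-3.5

Before: roughly 5.1 units apart; after: 1.6. That's 3.5 units closer together.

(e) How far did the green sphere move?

1.2

From (9.0, 6.7) to (9.8, 5.8), the green sphere covered √(0.8² + 0.9²) ≈ 1.2 units.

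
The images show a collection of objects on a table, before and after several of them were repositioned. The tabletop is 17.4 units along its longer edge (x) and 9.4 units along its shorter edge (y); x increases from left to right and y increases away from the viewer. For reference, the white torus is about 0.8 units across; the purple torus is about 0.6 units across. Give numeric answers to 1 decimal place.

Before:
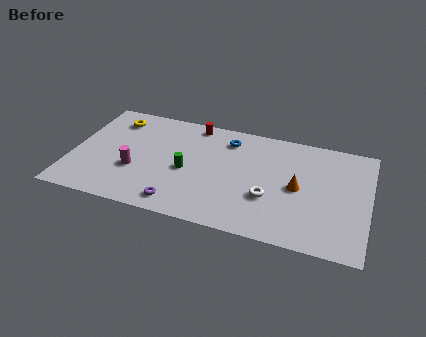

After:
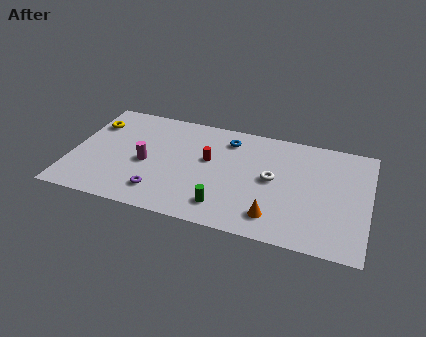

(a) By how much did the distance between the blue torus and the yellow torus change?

+1.2

They were about 6.8 units apart before and 8.0 after — 1.2 units further apart.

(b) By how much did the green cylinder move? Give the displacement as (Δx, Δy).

(2.4, -2.4)

The green cylinder started near (6.8, 4.2) and ended near (9.2, 1.8).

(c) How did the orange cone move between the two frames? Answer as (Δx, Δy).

(-1.2, -2.8)

From the two frames, the orange cone sits at roughly (13.3, 4.6) before and (12.1, 1.8) after.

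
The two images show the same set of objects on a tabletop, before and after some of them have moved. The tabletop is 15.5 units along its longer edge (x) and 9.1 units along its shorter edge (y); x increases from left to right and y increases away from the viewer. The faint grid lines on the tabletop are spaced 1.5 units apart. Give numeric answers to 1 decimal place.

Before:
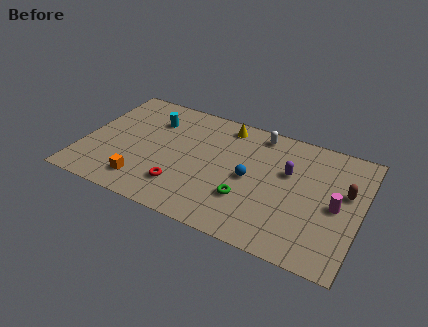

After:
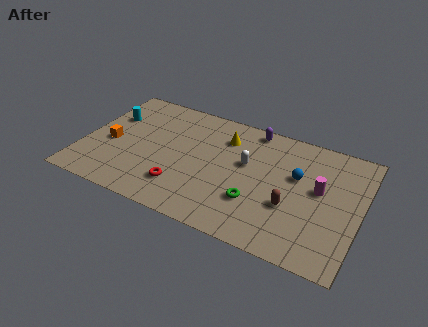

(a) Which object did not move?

the red torus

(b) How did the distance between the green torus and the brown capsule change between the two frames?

-3.9

They were about 5.9 units apart before and 2.0 after — 3.9 units closer together.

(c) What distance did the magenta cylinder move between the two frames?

1.3

From (14.2, 4.3) to (13.2, 5.1), the magenta cylinder covered √(1.0² + 0.8²) ≈ 1.3 units.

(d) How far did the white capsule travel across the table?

2.6

The white capsule was near (9.5, 8.0) before and (9.1, 5.4) after, so it travelled √(0.4² + 2.6²) ≈ 2.6 units.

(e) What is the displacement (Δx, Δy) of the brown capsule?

(-2.8, -2.2)

From the two frames, the brown capsule sits at roughly (14.6, 5.5) before and (11.8, 3.3) after.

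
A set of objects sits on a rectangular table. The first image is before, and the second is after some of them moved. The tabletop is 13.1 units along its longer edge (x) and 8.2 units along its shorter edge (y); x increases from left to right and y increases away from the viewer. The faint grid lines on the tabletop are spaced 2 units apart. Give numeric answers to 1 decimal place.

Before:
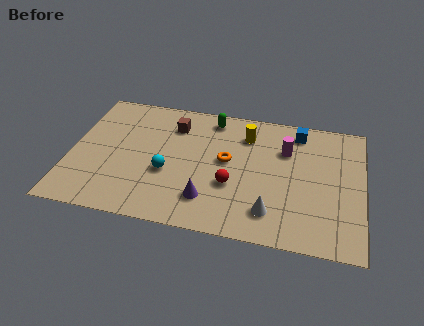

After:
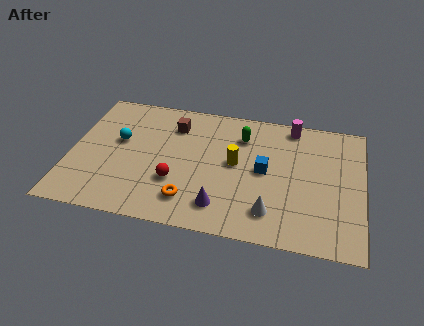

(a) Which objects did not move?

the brown cube and the white cone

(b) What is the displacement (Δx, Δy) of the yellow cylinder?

(-0.4, -1.9)

The yellow cylinder started near (7.8, 6.3) and ended near (7.4, 4.4).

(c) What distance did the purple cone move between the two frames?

0.7

The purple cone moved from about (6.3, 1.9) to (6.9, 1.6), a distance of √(0.6² + 0.3²) ≈ 0.7.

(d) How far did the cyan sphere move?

2.8

The cyan sphere was near (4.4, 3.2) before and (2.1, 4.8) after, so it travelled √(2.3² + 1.6²) ≈ 2.8 units.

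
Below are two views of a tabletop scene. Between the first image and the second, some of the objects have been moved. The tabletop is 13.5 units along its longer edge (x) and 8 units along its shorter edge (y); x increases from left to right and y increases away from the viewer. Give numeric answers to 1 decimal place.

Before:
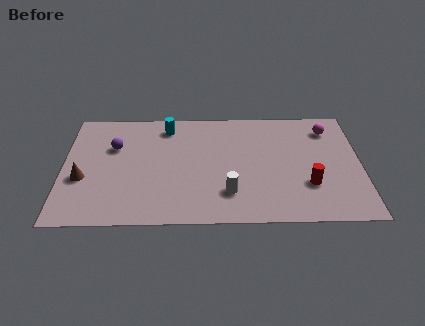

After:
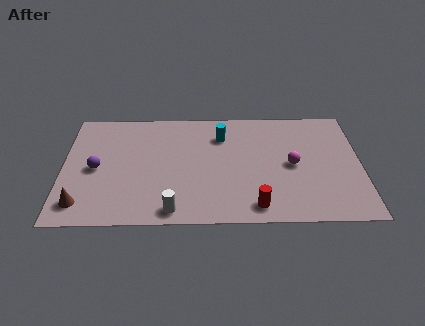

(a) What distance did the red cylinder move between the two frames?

2.8

From (11.1, 2.5) to (8.7, 1.1), the red cylinder covered √(2.4² + 1.4²) ≈ 2.8 units.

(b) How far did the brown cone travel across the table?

1.7

The brown cone was near (0.9, 3.1) before and (0.9, 1.4) after, so it travelled √(0.0² + 1.7²) ≈ 1.7 units.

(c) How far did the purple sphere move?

1.7

The purple sphere moved from about (2.3, 5.3) to (1.5, 3.8), a distance of √(0.8² + 1.5²) ≈ 1.7.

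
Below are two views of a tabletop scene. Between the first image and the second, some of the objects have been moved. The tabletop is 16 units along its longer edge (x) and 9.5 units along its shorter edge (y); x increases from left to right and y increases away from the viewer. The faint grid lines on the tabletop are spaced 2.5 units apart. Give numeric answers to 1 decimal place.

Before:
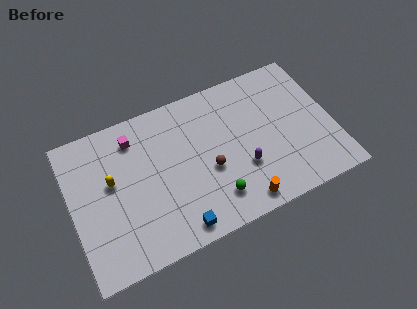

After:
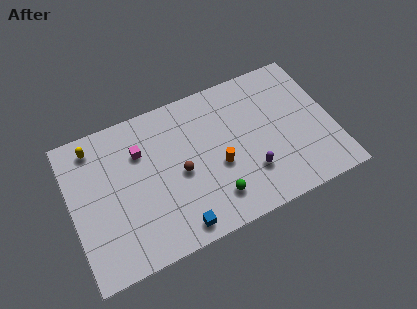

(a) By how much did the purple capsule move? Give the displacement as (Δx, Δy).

(0.4, -0.5)

From the two frames, the purple capsule sits at roughly (10.3, 3.2) before and (10.7, 2.7) after.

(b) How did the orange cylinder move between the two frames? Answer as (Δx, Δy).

(-1.0, 2.8)

From the two frames, the orange cylinder sits at roughly (9.9, 1.1) before and (8.9, 3.9) after.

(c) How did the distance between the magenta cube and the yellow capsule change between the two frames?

+0.3

Before: roughly 2.7 units apart; after: 3.0. That's 0.3 units further apart.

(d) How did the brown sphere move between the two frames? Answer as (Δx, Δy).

(-1.7, 0.5)

From the two frames, the brown sphere sits at roughly (8.3, 3.9) before and (6.6, 4.4) after.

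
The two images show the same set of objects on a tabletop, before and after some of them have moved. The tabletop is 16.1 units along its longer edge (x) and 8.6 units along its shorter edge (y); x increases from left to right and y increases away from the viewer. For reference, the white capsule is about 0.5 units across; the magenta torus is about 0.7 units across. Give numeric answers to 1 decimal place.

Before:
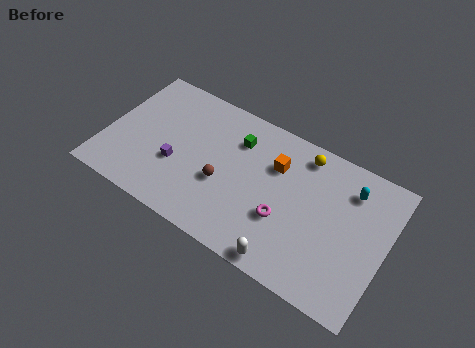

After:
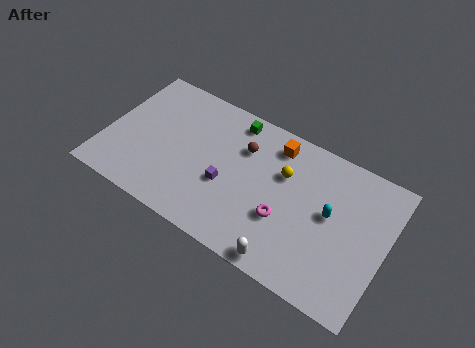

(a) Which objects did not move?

the white capsule and the magenta torus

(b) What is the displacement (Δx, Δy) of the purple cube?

(2.9, 0.2)

The purple cube started near (4.2, 3.2) and ended near (7.1, 3.4).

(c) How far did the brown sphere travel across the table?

2.8

The brown sphere moved from about (6.9, 3.4) to (7.7, 6.1), a distance of √(0.8² + 2.7²) ≈ 2.8.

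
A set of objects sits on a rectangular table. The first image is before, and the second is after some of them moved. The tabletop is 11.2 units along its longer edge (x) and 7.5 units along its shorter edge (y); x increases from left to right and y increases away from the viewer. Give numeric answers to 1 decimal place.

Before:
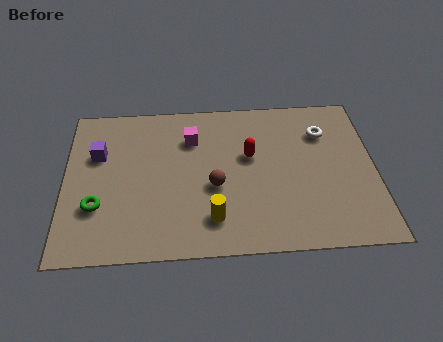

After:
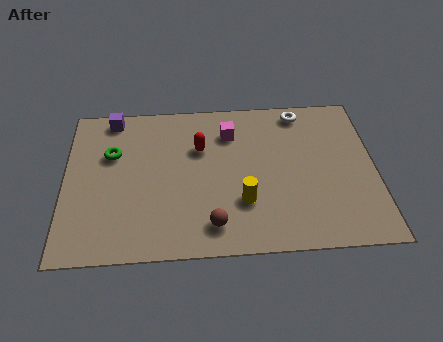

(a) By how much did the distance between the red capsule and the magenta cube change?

-1.0

Before: roughly 2.3 units apart; after: 1.3. That's 1.0 units closer together.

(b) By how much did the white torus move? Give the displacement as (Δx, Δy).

(-0.8, 1.1)

The white torus was at about (9.4, 5.5) and moved to about (8.6, 6.6).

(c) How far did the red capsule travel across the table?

1.9

The red capsule moved from about (6.7, 4.5) to (4.9, 5.0), a distance of √(1.8² + 0.5²) ≈ 1.9.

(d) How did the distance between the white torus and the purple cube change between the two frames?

-1.3

The distance was about 8.2 in the first image and 6.9 in the second, so they moved 1.3 units closer together.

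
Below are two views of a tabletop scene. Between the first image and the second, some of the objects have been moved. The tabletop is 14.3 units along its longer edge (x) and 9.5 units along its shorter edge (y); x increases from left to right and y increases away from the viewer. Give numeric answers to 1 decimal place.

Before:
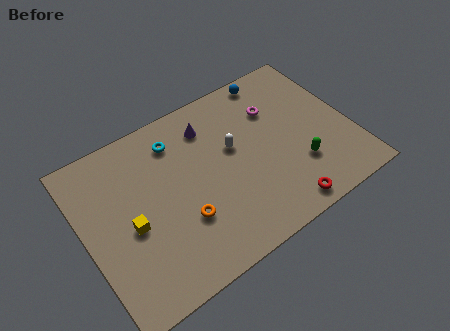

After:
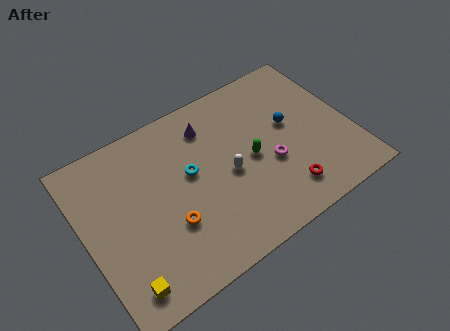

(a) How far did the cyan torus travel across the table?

2.2

From (5.3, 7.6) to (5.7, 5.4), the cyan torus covered √(0.4² + 2.2²) ≈ 2.2 units.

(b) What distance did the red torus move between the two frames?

0.9

The red torus was near (9.9, 1.0) before and (10.2, 1.8) after, so it travelled √(0.3² + 0.8²) ≈ 0.9 units.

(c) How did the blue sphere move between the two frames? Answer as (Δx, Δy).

(0.3, -3.2)

From the two frames, the blue sphere sits at roughly (10.9, 8.6) before and (11.2, 5.4) after.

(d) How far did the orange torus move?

0.7

The orange torus moved from about (4.9, 3.1) to (4.2, 3.2), a distance of √(0.7² + 0.1²) ≈ 0.7.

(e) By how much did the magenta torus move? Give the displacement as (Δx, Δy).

(-0.8, -3.0)

From the two frames, the magenta torus sits at roughly (10.6, 6.7) before and (9.8, 3.7) after.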